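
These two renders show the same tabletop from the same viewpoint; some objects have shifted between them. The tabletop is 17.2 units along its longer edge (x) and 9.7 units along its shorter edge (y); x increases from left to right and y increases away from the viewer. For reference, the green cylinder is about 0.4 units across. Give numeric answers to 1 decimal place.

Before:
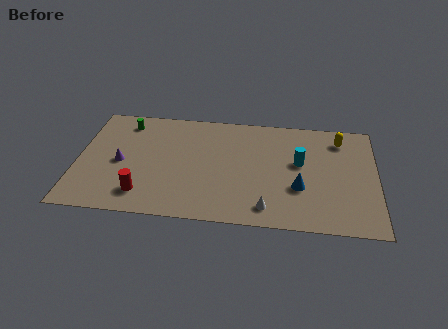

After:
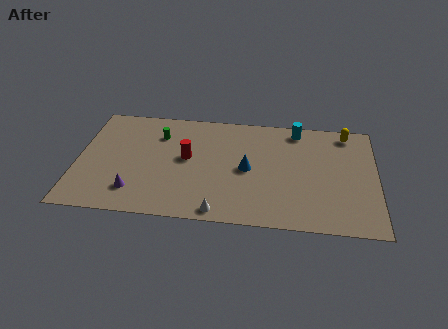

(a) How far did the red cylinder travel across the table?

4.2

The red cylinder moved from about (3.9, 1.9) to (6.3, 5.3), a distance of √(2.4² + 3.4²) ≈ 4.2.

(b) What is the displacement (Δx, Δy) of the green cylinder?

(2.0, -0.9)

The green cylinder started near (2.6, 8.1) and ended near (4.6, 7.2).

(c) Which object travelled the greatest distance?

the red cylinder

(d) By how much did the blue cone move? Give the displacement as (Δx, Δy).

(-3.0, 1.3)

The blue cone started near (12.8, 3.4) and ended near (9.8, 4.7).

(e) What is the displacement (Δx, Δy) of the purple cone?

(0.9, -2.4)

The purple cone started near (2.5, 4.5) and ended near (3.4, 2.1).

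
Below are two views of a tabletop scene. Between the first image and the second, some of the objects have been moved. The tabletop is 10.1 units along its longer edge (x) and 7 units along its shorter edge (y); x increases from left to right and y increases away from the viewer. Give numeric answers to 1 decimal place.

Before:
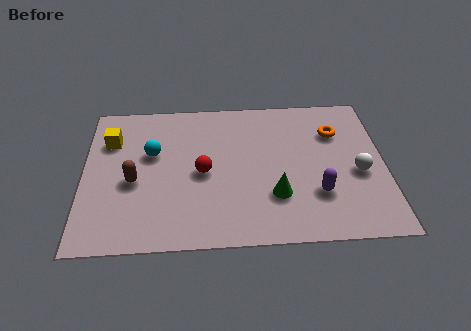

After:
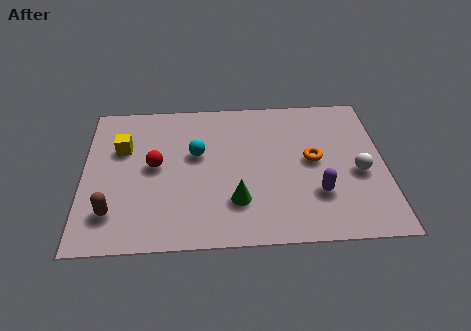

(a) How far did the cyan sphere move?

1.5

The cyan sphere moved from about (2.3, 4.3) to (3.8, 4.2), a distance of √(1.5² + 0.1²) ≈ 1.5.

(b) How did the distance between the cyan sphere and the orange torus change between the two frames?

-2.3

The distance was about 6.2 in the first image and 3.9 in the second, so they moved 2.3 units closer together.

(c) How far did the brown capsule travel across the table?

1.6

The brown capsule moved from about (1.7, 3.0) to (1.0, 1.6), a distance of √(0.7² + 1.4²) ≈ 1.6.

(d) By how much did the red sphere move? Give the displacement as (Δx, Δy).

(-1.6, 0.4)

The red sphere was at about (4.0, 3.3) and moved to about (2.4, 3.7).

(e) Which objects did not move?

the purple capsule and the white sphere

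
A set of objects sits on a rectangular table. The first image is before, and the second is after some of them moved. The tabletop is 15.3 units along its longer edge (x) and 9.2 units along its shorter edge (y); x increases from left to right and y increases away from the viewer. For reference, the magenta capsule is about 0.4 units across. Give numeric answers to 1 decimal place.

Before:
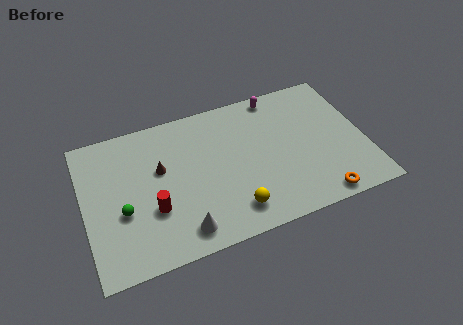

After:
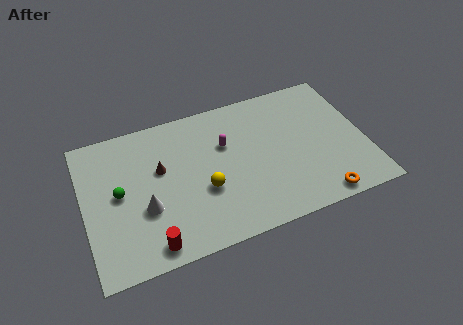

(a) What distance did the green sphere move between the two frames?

1.2

The green sphere was near (2.0, 3.6) before and (1.9, 4.8) after, so it travelled √(0.1² + 1.2²) ≈ 1.2 units.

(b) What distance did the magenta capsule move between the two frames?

3.9

The magenta capsule was near (10.9, 8.3) before and (7.8, 6.0) after, so it travelled √(3.1² + 2.3²) ≈ 3.9 units.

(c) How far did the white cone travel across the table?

2.7

From (5.0, 1.4) to (3.2, 3.4), the white cone covered √(1.8² + 2.0²) ≈ 2.7 units.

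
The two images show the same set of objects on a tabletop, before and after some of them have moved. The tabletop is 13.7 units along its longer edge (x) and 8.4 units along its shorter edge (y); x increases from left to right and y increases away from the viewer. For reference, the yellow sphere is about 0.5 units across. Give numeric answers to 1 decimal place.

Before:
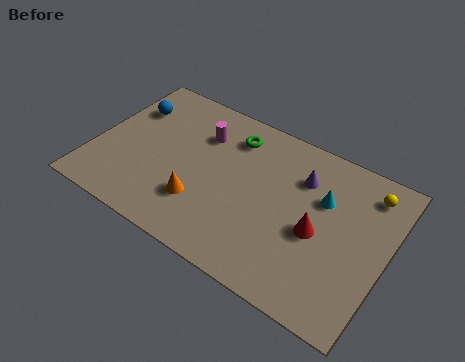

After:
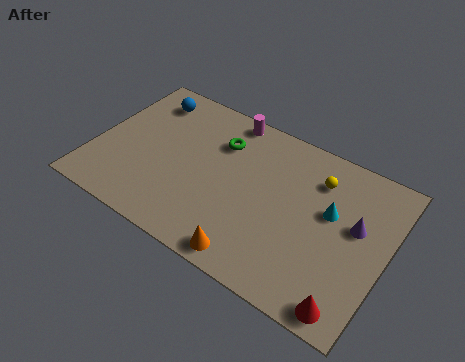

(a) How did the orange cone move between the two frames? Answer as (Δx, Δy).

(2.7, -1.5)

From the two frames, the orange cone sits at roughly (5.3, 2.4) before and (8.0, 0.9) after.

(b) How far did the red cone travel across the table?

3.4

The red cone was near (10.6, 3.7) before and (12.5, 0.9) after, so it travelled √(1.9² + 2.8²) ≈ 3.4 units.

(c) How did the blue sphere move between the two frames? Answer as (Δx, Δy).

(0.7, 0.9)

The blue sphere was at about (1.2, 6.0) and moved to about (1.9, 6.9).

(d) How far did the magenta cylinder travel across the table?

1.8

The magenta cylinder moved from about (4.7, 6.1) to (5.7, 7.6), a distance of √(1.0² + 1.5²) ≈ 1.8.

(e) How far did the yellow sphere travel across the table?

2.4

The yellow sphere moved from about (12.5, 6.9) to (10.2, 6.4), a distance of √(2.3² + 0.5²) ≈ 2.4.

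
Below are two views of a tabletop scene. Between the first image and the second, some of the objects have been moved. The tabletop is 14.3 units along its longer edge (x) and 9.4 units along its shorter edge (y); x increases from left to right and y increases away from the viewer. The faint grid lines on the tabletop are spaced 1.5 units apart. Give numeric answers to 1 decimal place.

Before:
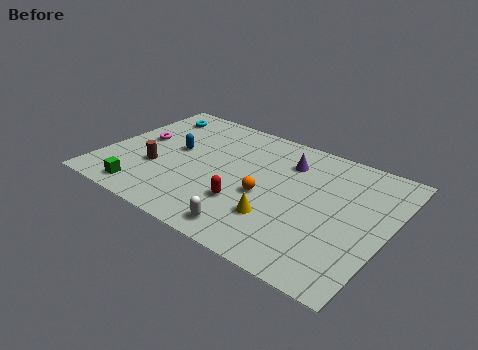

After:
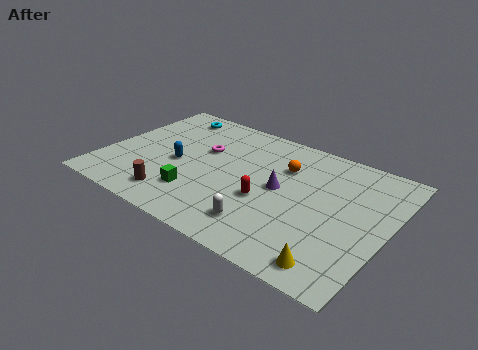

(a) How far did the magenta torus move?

3.3

The magenta torus moved from about (1.5, 5.2) to (4.7, 5.9), a distance of √(3.2² + 0.7²) ≈ 3.3.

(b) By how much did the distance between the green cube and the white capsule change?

-2.0

Before: roughly 5.5 units apart; after: 3.5. That's 2.0 units closer together.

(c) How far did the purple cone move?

2.2

From (8.9, 7.1) to (8.9, 4.9), the purple cone covered √(0.0² + 2.2²) ≈ 2.2 units.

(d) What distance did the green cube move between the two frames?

2.8

The green cube moved from about (2.6, 1.2) to (5.1, 2.4), a distance of √(2.5² + 1.2²) ≈ 2.8.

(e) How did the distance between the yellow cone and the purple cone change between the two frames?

+0.6

They were about 4.4 units apart before and 5.0 after — 0.6 units further apart.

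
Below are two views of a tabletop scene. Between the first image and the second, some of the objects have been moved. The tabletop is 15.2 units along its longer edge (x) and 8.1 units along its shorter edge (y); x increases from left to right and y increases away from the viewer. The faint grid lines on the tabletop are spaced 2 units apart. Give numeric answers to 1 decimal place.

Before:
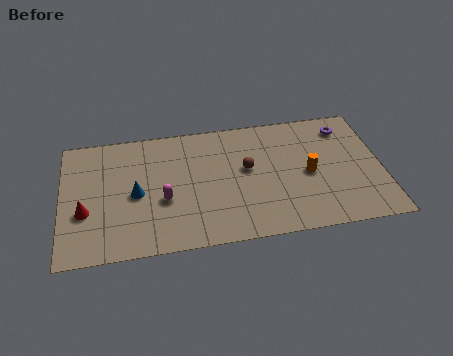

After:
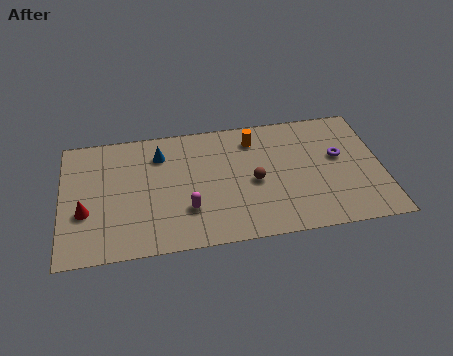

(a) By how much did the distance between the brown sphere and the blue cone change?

-0.3

Before: roughly 5.4 units apart; after: 5.1. That's 0.3 units closer together.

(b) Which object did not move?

the red cone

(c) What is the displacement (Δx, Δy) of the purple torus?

(-0.4, -1.9)

The purple torus started near (13.6, 6.6) and ended near (13.2, 4.7).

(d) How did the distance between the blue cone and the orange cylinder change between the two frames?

-3.7

Before: roughly 8.2 units apart; after: 4.5. That's 3.7 units closer together.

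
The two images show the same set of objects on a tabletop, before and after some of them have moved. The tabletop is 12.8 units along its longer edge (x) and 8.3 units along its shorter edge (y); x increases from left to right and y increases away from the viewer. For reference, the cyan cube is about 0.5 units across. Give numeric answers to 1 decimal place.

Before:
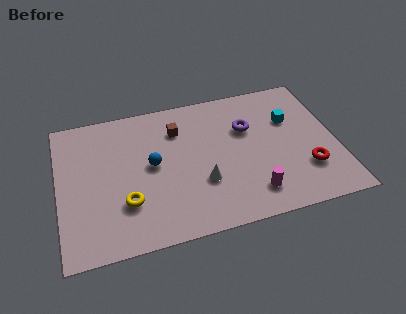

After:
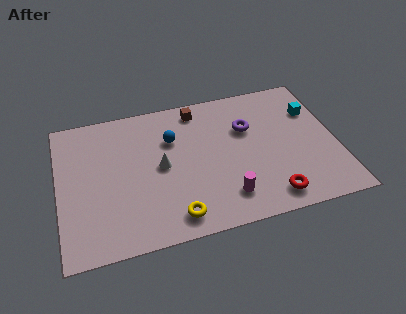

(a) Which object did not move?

the purple torus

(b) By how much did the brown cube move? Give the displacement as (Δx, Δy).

(1.0, 1.0)

From the two frames, the brown cube sits at roughly (5.6, 6.2) before and (6.6, 7.2) after.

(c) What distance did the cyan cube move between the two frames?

1.1

The cyan cube was near (10.8, 5.5) before and (11.9, 5.8) after, so it travelled √(1.1² + 0.3²) ≈ 1.1 units.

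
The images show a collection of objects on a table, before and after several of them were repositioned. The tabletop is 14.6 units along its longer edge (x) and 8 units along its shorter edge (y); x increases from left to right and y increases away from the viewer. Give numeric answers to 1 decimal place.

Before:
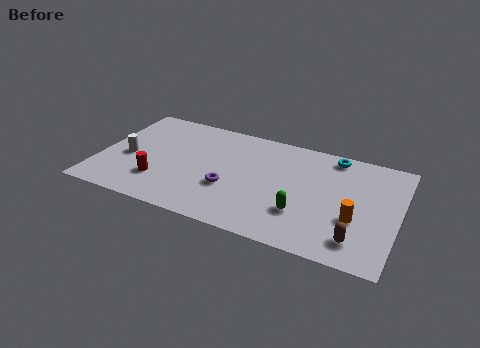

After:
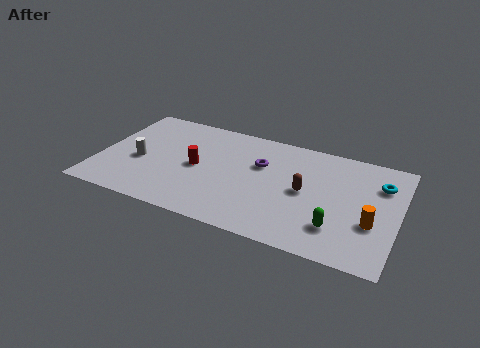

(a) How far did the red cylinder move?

2.4

The red cylinder moved from about (3.1, 2.2) to (4.8, 3.9), a distance of √(1.7² + 1.7²) ≈ 2.4.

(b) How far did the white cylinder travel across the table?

0.6

The white cylinder moved from about (1.4, 3.5) to (2.0, 3.4), a distance of √(0.6² + 0.1²) ≈ 0.6.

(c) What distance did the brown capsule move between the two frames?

3.7

The brown capsule moved from about (12.8, 1.5) to (10.1, 4.0), a distance of √(2.7² + 2.5²) ≈ 3.7.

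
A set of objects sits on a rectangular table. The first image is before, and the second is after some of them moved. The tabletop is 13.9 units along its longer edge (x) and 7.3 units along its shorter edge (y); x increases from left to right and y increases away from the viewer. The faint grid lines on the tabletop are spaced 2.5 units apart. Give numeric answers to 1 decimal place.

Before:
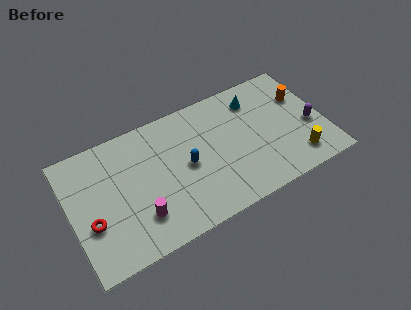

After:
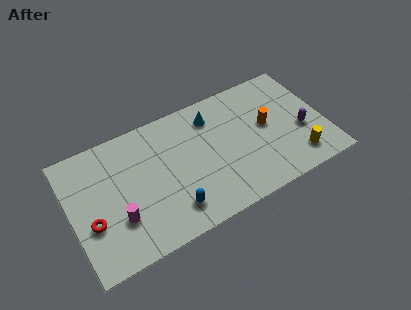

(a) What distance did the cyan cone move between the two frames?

2.4

The cyan cone was near (10.4, 5.8) before and (8.0, 5.8) after, so it travelled √(2.4² + 0.0²) ≈ 2.4 units.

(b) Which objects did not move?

the red torus and the yellow cylinder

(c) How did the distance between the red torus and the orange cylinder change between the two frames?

-2.2

They were about 12.1 units apart before and 9.9 after — 2.2 units closer together.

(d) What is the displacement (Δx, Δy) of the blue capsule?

(-1.1, -2.1)

The blue capsule started near (6.3, 3.6) and ended near (5.2, 1.5).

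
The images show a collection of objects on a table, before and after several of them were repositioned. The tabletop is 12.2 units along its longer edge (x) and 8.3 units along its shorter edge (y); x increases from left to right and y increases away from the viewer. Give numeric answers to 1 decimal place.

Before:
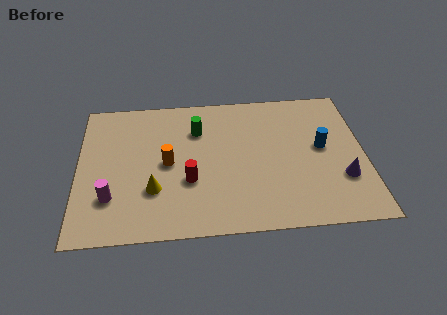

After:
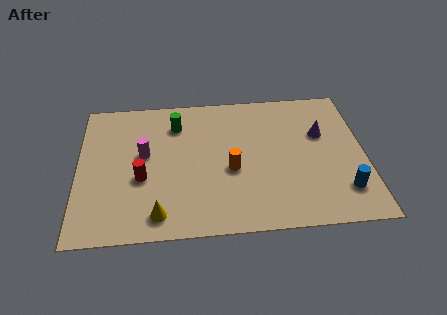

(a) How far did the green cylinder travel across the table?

1.0

From (5.1, 6.0) to (4.2, 6.4), the green cylinder covered √(0.9² + 0.4²) ≈ 1.0 units.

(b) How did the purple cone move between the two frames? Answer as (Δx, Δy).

(-0.8, 2.7)

The purple cone was at about (11.2, 2.6) and moved to about (10.4, 5.3).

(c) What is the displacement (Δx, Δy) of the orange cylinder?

(2.7, -0.6)

The orange cylinder started near (3.8, 4.1) and ended near (6.5, 3.5).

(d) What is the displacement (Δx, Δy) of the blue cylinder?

(0.8, -2.6)

From the two frames, the blue cylinder sits at roughly (10.4, 4.5) before and (11.2, 1.9) after.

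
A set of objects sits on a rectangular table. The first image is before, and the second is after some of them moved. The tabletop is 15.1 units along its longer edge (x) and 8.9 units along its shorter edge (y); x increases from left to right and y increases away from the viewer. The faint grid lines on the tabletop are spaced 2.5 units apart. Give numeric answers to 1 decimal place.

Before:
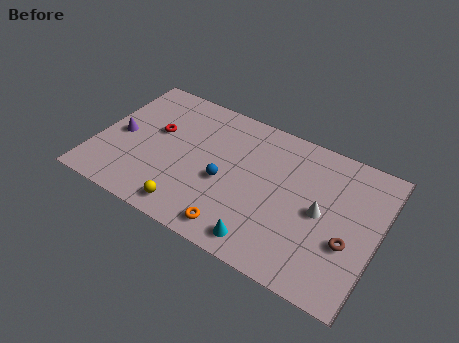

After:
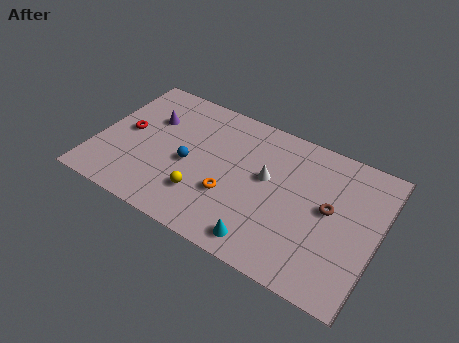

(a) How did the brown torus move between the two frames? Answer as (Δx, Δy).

(-1.2, 1.5)

The brown torus started near (13.7, 3.3) and ended near (12.5, 4.8).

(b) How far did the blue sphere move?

2.0

The blue sphere was near (7.0, 3.8) before and (5.0, 4.0) after, so it travelled √(2.0² + 0.2²) ≈ 2.0 units.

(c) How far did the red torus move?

1.7

The red torus was near (3.0, 5.3) before and (1.5, 4.6) after, so it travelled √(1.5² + 0.7²) ≈ 1.7 units.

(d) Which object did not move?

the cyan cone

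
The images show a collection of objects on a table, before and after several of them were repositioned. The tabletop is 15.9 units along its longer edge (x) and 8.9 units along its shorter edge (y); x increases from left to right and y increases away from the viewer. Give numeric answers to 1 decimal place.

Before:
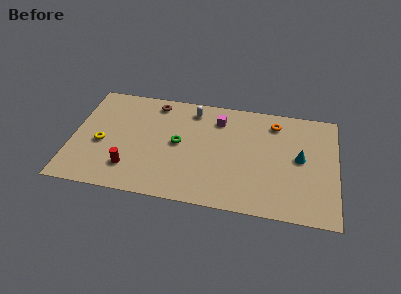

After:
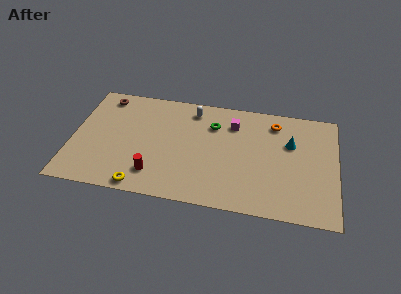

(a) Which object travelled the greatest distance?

the yellow torus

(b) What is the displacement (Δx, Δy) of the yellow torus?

(2.6, -3.0)

The yellow torus was at about (1.8, 3.8) and moved to about (4.4, 0.8).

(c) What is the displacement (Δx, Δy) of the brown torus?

(-3.1, 0.0)

From the two frames, the brown torus sits at roughly (4.8, 7.7) before and (1.7, 7.7) after.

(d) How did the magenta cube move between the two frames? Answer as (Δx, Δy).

(0.9, -0.2)

From the two frames, the magenta cube sits at roughly (8.7, 7.0) before and (9.6, 6.8) after.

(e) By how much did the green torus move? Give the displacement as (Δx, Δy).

(2.0, 1.9)

The green torus started near (6.4, 4.6) and ended near (8.4, 6.5).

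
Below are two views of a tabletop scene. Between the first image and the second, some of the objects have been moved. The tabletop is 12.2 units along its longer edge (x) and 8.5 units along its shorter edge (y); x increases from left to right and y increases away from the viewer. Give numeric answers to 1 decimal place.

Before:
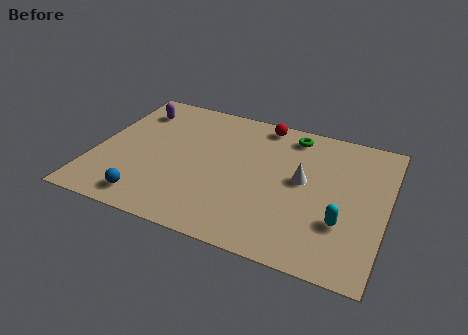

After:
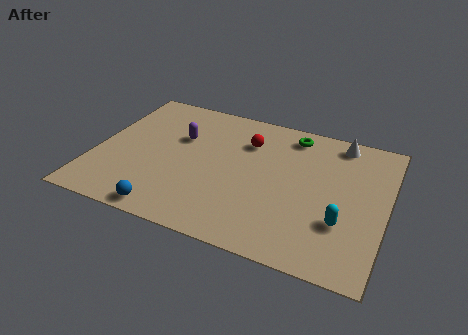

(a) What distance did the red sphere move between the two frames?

1.5

The red sphere was near (6.7, 7.6) before and (6.2, 6.2) after, so it travelled √(0.5² + 1.4²) ≈ 1.5 units.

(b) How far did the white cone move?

3.2

The white cone was near (8.7, 4.6) before and (10.0, 7.5) after, so it travelled √(1.3² + 2.9²) ≈ 3.2 units.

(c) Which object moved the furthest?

the white cone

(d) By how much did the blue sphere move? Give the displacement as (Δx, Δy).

(0.9, -0.4)

From the two frames, the blue sphere sits at roughly (2.6, 1.2) before and (3.5, 0.8) after.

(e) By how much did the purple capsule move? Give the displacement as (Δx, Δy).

(2.1, -1.2)

From the two frames, the purple capsule sits at roughly (1.3, 6.7) before and (3.4, 5.5) after.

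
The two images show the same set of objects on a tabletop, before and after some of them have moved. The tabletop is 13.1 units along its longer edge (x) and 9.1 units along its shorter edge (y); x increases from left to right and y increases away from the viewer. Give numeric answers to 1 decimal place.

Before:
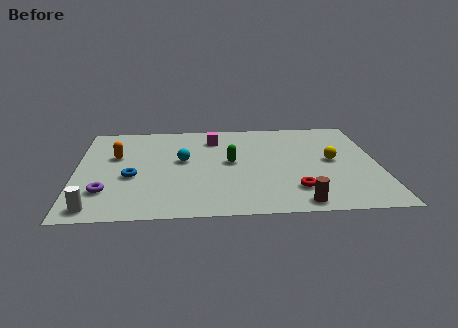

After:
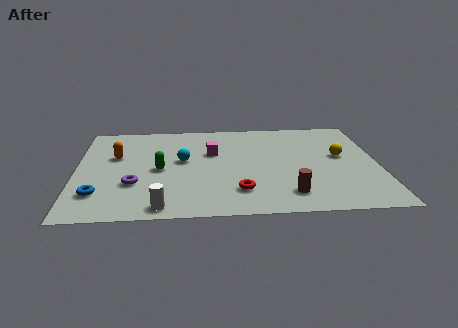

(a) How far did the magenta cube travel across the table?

1.4

From (6.0, 7.2) to (5.9, 5.8), the magenta cube covered √(0.1² + 1.4²) ≈ 1.4 units.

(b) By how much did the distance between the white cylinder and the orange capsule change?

+0.4

The distance was about 4.8 in the first image and 5.2 in the second, so they moved 0.4 units further apart.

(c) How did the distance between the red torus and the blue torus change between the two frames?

-1.2

The distance was about 7.2 in the first image and 6.0 in the second, so they moved 1.2 units closer together.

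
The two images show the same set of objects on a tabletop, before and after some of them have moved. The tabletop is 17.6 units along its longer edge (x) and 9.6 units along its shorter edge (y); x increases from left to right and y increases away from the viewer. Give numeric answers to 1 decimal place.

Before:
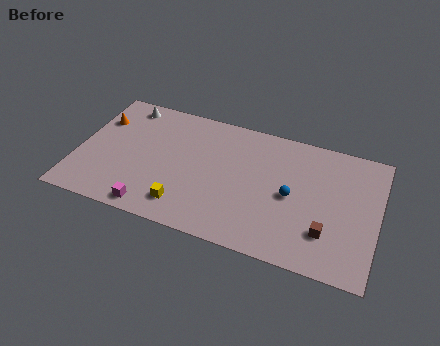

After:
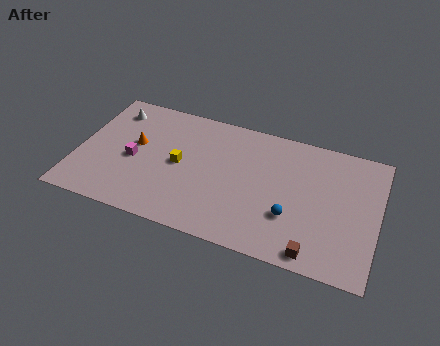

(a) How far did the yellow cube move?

3.1

The yellow cube moved from about (6.6, 1.8) to (6.0, 4.8), a distance of √(0.6² + 3.0²) ≈ 3.1.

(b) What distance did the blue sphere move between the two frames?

1.5

The blue sphere was near (12.6, 4.6) before and (12.7, 3.1) after, so it travelled √(0.1² + 1.5²) ≈ 1.5 units.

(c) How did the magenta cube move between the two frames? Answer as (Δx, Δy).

(-1.5, 3.3)

From the two frames, the magenta cube sits at roughly (4.8, 1.0) before and (3.3, 4.3) after.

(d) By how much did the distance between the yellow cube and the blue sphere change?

+0.3

They were about 6.6 units apart before and 6.9 after — 0.3 units further apart.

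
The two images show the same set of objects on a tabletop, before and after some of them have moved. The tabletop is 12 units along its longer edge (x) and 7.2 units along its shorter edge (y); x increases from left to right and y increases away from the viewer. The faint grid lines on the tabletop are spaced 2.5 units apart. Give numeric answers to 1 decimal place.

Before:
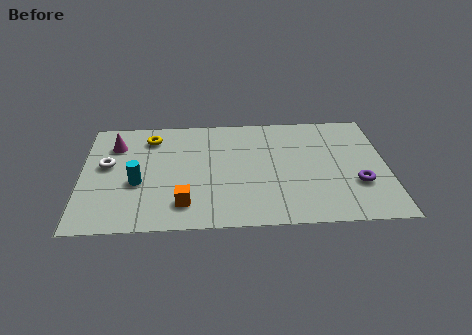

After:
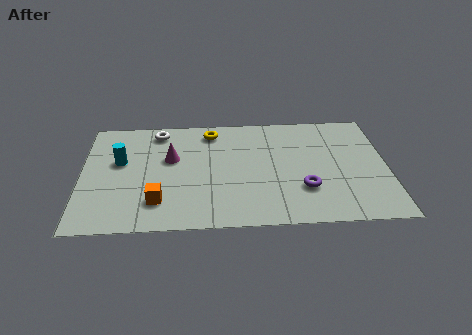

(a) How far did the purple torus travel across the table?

2.1

The purple torus was near (10.8, 2.4) before and (8.7, 2.2) after, so it travelled √(2.1² + 0.2²) ≈ 2.1 units.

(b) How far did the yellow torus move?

2.4

The yellow torus was near (2.7, 5.8) before and (5.1, 6.1) after, so it travelled √(2.4² + 0.3²) ≈ 2.4 units.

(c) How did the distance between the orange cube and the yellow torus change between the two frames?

+0.4

The distance was about 4.5 in the first image and 4.9 in the second, so they moved 0.4 units further apart.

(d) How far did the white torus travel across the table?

2.9

The white torus moved from about (1.0, 4.1) to (3.0, 6.2), a distance of √(2.0² + 2.1²) ≈ 2.9.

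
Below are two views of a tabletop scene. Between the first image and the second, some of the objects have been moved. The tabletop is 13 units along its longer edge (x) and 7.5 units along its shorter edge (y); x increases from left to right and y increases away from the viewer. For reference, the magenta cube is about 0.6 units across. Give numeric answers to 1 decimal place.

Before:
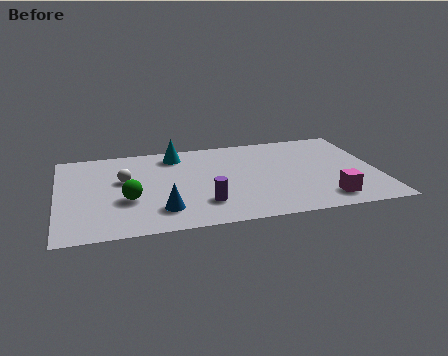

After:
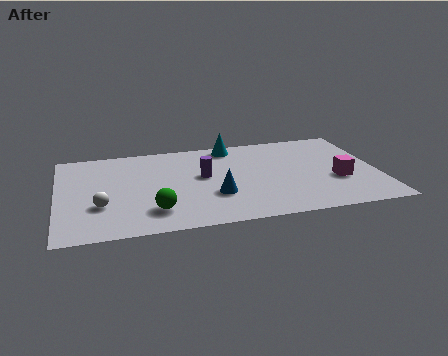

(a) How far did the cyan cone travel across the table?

2.3

The cyan cone was near (4.9, 6.3) before and (7.2, 6.6) after, so it travelled √(2.3² + 0.3²) ≈ 2.3 units.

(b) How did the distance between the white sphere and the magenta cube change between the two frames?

+1.0

Before: roughly 8.6 units apart; after: 9.6. That's 1.0 units further apart.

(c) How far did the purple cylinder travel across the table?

2.3

From (5.8, 1.9) to (5.9, 4.2), the purple cylinder covered √(0.1² + 2.3²) ≈ 2.3 units.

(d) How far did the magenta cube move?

1.6

The magenta cube moved from about (10.7, 1.3) to (11.3, 2.8), a distance of √(0.6² + 1.5²) ≈ 1.6.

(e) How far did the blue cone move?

2.3

The blue cone was near (4.1, 1.7) before and (6.3, 2.5) after, so it travelled √(2.2² + 0.8²) ≈ 2.3 units.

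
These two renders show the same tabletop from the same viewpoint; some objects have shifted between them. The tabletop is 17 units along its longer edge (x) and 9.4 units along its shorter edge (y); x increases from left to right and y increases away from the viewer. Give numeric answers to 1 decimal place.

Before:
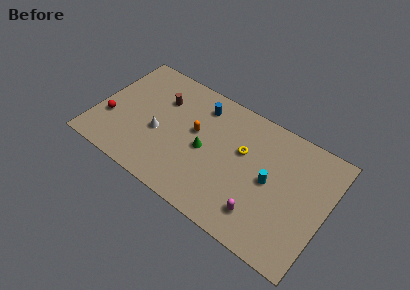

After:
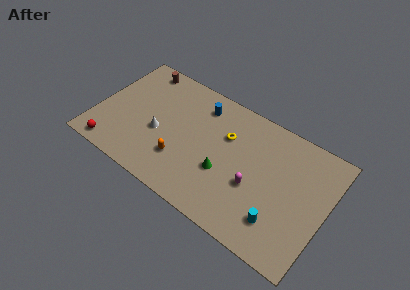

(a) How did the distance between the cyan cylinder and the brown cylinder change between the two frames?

+4.4

The distance was about 8.7 in the first image and 13.1 in the second, so they moved 4.4 units further apart.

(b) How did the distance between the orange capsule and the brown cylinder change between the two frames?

+4.0

They were about 3.0 units apart before and 7.0 after — 4.0 units further apart.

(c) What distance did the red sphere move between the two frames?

2.3

The red sphere moved from about (1.1, 3.2) to (1.7, 1.0), a distance of √(0.6² + 2.2²) ≈ 2.3.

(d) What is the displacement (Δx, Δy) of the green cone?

(1.6, -0.9)

The green cone started near (8.1, 4.4) and ended near (9.7, 3.5).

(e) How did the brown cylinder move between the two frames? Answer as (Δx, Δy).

(-2.0, 1.7)

The brown cylinder was at about (4.4, 6.6) and moved to about (2.4, 8.3).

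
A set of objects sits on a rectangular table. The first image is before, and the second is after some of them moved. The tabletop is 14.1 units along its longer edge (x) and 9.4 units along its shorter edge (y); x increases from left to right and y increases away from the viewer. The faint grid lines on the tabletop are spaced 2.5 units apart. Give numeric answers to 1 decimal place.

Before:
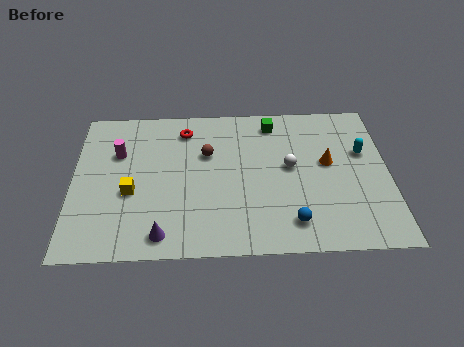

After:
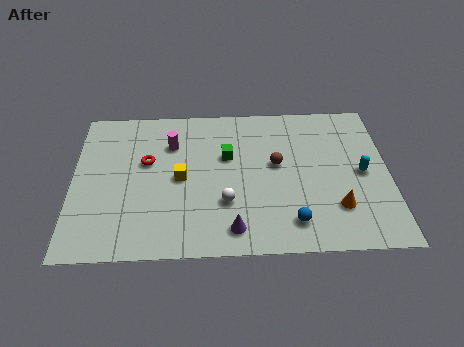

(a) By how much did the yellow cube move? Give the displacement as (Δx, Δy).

(2.2, 0.8)

The yellow cube started near (2.6, 3.8) and ended near (4.8, 4.6).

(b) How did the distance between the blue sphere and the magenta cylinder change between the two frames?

-1.6

They were about 9.0 units apart before and 7.4 after — 1.6 units closer together.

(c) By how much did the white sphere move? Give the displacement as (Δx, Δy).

(-2.9, -2.1)

The white sphere was at about (9.7, 5.1) and moved to about (6.8, 3.0).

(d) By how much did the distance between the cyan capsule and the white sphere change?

+2.9

They were about 3.4 units apart before and 6.3 after — 2.9 units further apart.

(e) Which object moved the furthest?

the white sphere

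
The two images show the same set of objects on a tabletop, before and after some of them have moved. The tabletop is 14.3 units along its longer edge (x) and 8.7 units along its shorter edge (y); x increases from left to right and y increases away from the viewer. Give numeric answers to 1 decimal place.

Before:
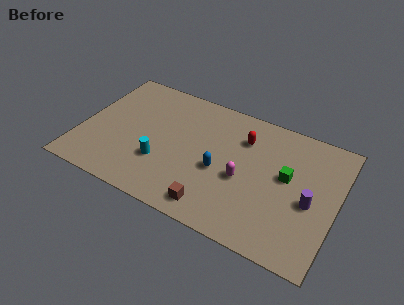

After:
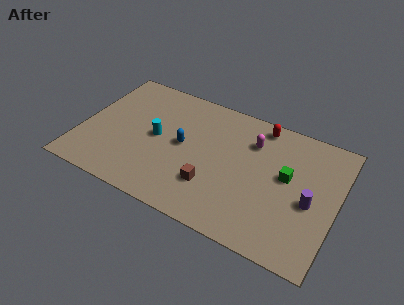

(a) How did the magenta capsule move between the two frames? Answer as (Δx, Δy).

(0.2, 2.7)

From the two frames, the magenta capsule sits at roughly (9.2, 3.7) before and (9.4, 6.4) after.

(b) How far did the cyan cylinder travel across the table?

1.7

The cyan cylinder moved from about (4.7, 2.8) to (4.2, 4.4), a distance of √(0.5² + 1.6²) ≈ 1.7.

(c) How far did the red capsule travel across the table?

1.5

From (8.9, 6.4) to (9.7, 7.7), the red capsule covered √(0.8² + 1.3²) ≈ 1.5 units.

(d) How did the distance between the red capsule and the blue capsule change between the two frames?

+2.2

They were about 2.9 units apart before and 5.1 after — 2.2 units further apart.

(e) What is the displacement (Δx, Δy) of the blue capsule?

(-2.2, 0.8)

From the two frames, the blue capsule sits at roughly (7.9, 3.7) before and (5.7, 4.5) after.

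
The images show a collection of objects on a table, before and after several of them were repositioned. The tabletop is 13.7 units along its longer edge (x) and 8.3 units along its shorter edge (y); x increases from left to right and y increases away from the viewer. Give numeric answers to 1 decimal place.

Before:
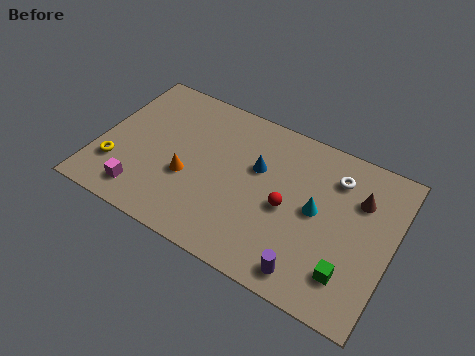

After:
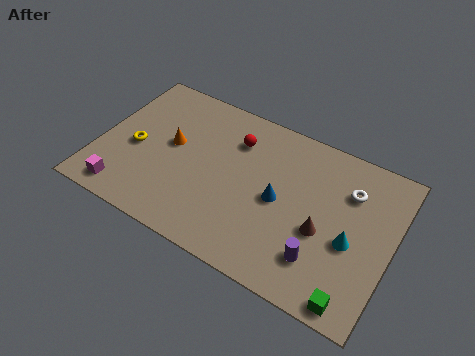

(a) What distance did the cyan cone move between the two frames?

1.9

The cyan cone was near (10.2, 4.3) before and (11.9, 3.5) after, so it travelled √(1.7² + 0.8²) ≈ 1.9 units.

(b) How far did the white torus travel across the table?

0.8

From (10.8, 6.4) to (11.5, 6.0), the white torus covered √(0.7² + 0.4²) ≈ 0.8 units.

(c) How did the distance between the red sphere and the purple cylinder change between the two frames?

+3.2

Before: roughly 3.0 units apart; after: 6.2. That's 3.2 units further apart.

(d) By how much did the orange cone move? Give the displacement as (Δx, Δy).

(-1.0, 1.4)

From the two frames, the orange cone sits at roughly (4.3, 3.2) before and (3.3, 4.6) after.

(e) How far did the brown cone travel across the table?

2.8

The brown cone was near (12.0, 5.8) before and (10.6, 3.4) after, so it travelled √(1.4² + 2.4²) ≈ 2.8 units.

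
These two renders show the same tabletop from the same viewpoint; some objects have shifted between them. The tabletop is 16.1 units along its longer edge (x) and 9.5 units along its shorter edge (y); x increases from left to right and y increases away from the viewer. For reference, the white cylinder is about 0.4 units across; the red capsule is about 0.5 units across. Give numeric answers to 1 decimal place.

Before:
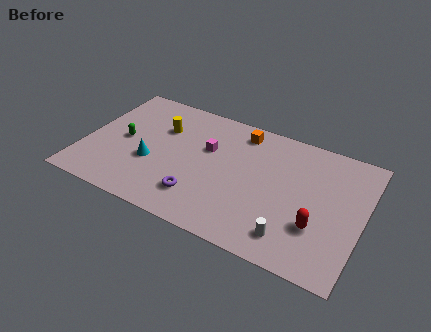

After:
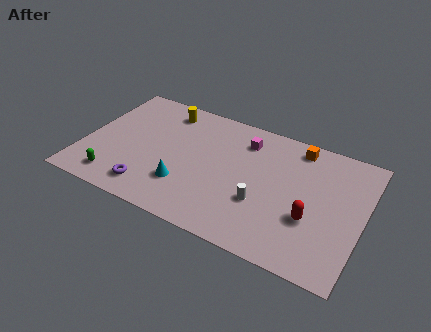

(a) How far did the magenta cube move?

2.5

The magenta cube was near (7.0, 6.0) before and (9.0, 7.5) after, so it travelled √(2.0² + 1.5²) ≈ 2.5 units.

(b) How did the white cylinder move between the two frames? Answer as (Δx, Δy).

(-1.9, 1.6)

The white cylinder was at about (12.4, 1.7) and moved to about (10.5, 3.3).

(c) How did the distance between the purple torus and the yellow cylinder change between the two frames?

+1.3

The distance was about 5.1 in the first image and 6.4 in the second, so they moved 1.3 units further apart.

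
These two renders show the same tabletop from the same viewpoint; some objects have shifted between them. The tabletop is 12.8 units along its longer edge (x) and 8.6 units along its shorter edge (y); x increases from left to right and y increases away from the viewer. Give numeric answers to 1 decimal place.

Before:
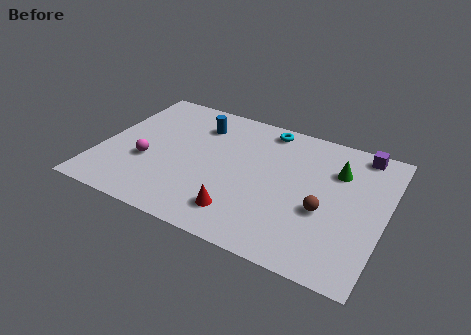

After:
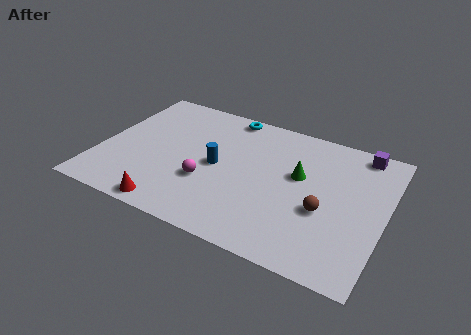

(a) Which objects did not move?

the brown sphere and the purple cube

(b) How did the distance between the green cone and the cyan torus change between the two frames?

+0.8

They were about 3.7 units apart before and 4.5 after — 0.8 units further apart.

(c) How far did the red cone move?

3.1

The red cone was near (6.7, 1.7) before and (3.7, 0.8) after, so it travelled √(3.0² + 0.9²) ≈ 3.1 units.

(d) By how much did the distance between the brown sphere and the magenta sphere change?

-2.8

Before: roughly 8.0 units apart; after: 5.2. That's 2.8 units closer together.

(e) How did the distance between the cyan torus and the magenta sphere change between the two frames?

-1.8

Before: roughly 6.6 units apart; after: 4.8. That's 1.8 units closer together.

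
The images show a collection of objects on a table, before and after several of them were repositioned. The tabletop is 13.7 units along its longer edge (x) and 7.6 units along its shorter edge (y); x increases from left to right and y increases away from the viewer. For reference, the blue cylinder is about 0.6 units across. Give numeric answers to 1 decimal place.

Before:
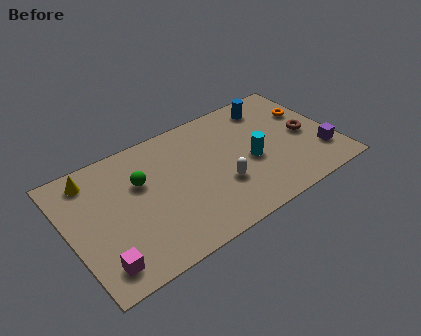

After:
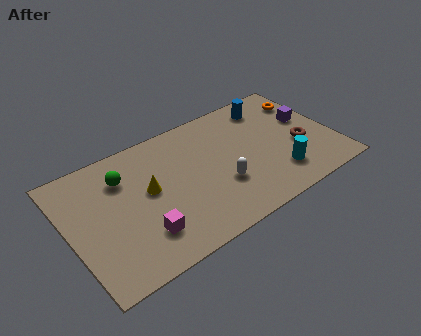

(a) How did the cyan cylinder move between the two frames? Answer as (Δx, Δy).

(1.2, -1.5)

From the two frames, the cyan cylinder sits at roughly (9.3, 3.3) before and (10.5, 1.8) after.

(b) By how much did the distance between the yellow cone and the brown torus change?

-3.3

Before: roughly 11.2 units apart; after: 7.9. That's 3.3 units closer together.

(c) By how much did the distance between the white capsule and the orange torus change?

+0.5

Before: roughly 5.6 units apart; after: 6.1. That's 0.5 units further apart.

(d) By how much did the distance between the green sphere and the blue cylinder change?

+0.7

The distance was about 7.2 in the first image and 7.9 in the second, so they moved 0.7 units further apart.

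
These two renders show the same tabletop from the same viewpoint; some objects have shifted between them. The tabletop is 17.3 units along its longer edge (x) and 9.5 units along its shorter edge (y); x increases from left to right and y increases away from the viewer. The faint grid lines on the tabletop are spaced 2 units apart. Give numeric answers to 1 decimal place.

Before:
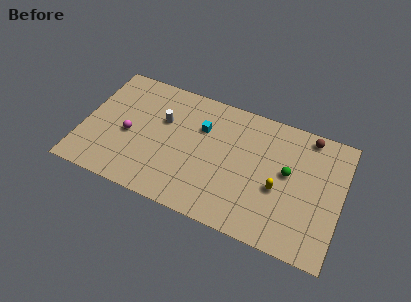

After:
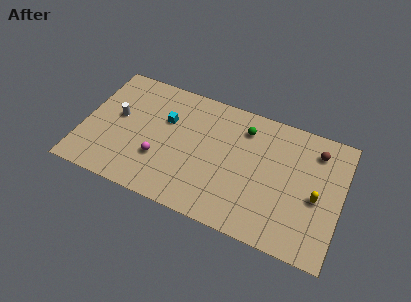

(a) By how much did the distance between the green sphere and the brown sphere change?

+1.4

The distance was about 3.4 in the first image and 4.8 in the second, so they moved 1.4 units further apart.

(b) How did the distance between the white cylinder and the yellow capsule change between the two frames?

+5.2

They were about 8.3 units apart before and 13.5 after — 5.2 units further apart.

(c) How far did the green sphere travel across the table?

3.8

The green sphere moved from about (13.7, 5.3) to (10.6, 7.5), a distance of √(3.1² + 2.2²) ≈ 3.8.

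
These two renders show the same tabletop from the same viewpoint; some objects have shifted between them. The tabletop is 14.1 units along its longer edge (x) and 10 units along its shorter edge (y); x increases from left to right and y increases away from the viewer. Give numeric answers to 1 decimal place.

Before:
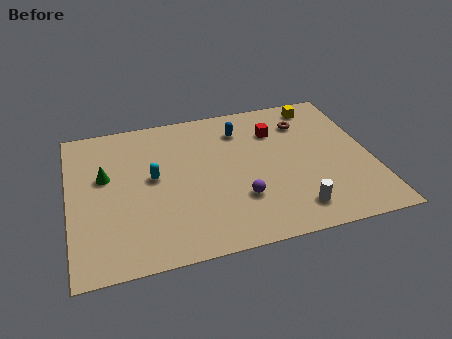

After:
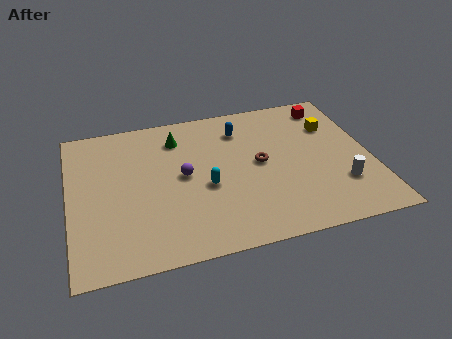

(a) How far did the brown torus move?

3.3

From (11.2, 7.6) to (8.9, 5.2), the brown torus covered √(2.3² + 2.4²) ≈ 3.3 units.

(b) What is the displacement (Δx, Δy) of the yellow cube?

(0.5, -1.7)

The yellow cube started near (12.0, 8.7) and ended near (12.5, 7.0).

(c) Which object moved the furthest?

the green cone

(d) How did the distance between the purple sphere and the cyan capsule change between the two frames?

-3.2

Before: roughly 4.6 units apart; after: 1.4. That's 3.2 units closer together.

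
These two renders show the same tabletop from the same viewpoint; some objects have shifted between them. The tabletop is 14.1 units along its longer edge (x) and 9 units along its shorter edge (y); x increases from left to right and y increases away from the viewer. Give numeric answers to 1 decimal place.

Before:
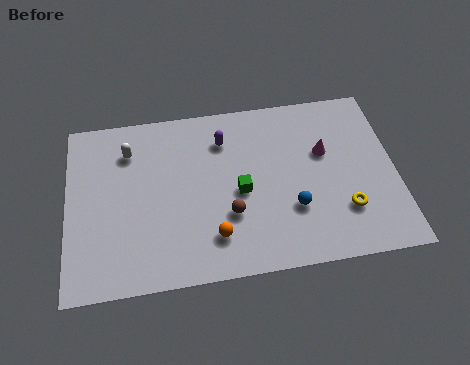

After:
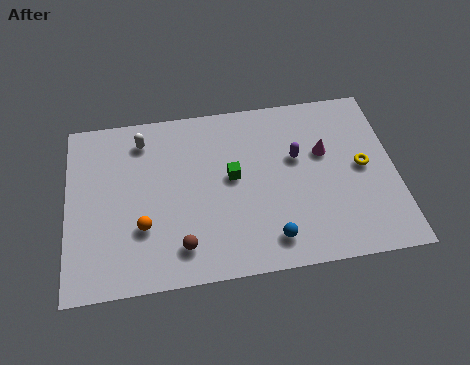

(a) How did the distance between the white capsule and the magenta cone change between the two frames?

-0.5

Before: roughly 8.5 units apart; after: 8.0. That's 0.5 units closer together.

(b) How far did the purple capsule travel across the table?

3.4

The purple capsule was near (6.8, 6.9) before and (9.9, 5.5) after, so it travelled √(3.1² + 1.4²) ≈ 3.4 units.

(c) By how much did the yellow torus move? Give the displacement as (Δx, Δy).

(0.9, 2.1)

From the two frames, the yellow torus sits at roughly (11.8, 2.5) before and (12.7, 4.6) after.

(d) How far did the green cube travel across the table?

0.9

The green cube moved from about (7.4, 4.1) to (7.1, 4.9), a distance of √(0.3² + 0.8²) ≈ 0.9.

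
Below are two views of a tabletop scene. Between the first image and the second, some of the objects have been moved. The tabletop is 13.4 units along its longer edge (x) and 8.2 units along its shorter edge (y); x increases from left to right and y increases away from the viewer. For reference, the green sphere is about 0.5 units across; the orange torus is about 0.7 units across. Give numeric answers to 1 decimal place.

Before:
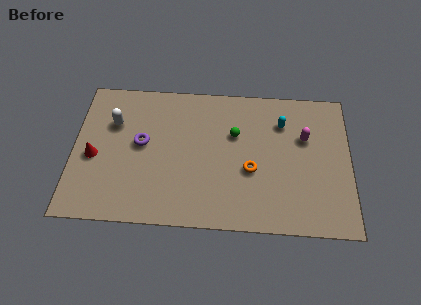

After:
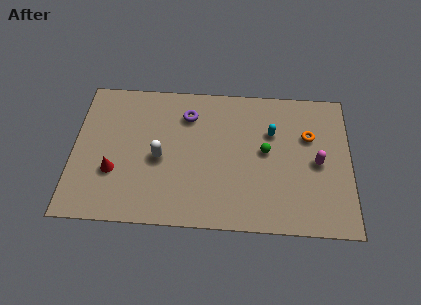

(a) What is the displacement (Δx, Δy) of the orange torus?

(2.8, 2.1)

From the two frames, the orange torus sits at roughly (8.6, 3.3) before and (11.4, 5.4) after.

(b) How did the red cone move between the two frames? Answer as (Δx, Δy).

(1.0, -0.8)

From the two frames, the red cone sits at roughly (1.0, 3.6) before and (2.0, 2.8) after.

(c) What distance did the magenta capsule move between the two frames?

1.5

The magenta capsule moved from about (11.2, 5.3) to (11.8, 3.9), a distance of √(0.6² + 1.4²) ≈ 1.5.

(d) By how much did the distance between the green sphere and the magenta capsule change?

-0.9

They were about 3.4 units apart before and 2.5 after — 0.9 units closer together.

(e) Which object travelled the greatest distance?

the orange torus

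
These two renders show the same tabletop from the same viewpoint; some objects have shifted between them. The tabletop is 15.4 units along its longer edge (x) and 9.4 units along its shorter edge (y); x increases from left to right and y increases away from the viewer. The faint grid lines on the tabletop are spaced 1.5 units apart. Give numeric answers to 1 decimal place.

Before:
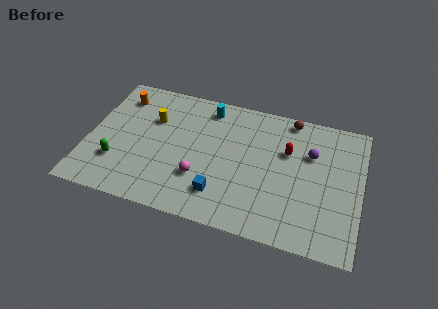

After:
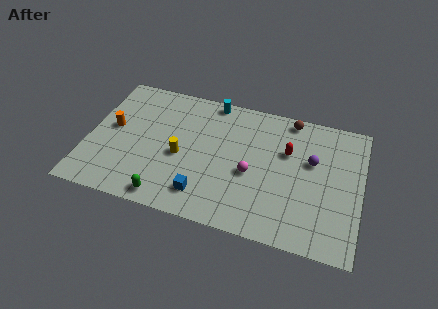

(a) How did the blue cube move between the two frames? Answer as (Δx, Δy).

(-0.9, -0.3)

From the two frames, the blue cube sits at roughly (7.7, 2.1) before and (6.8, 1.8) after.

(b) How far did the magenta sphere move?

3.0

From (6.5, 2.9) to (9.3, 4.0), the magenta sphere covered √(2.8² + 1.1²) ≈ 3.0 units.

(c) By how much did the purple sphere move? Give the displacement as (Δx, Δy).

(0.1, -0.5)

From the two frames, the purple sphere sits at roughly (12.5, 6.3) before and (12.6, 5.8) after.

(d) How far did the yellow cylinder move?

2.8

The yellow cylinder was near (3.5, 6.3) before and (5.3, 4.1) after, so it travelled √(1.8² + 2.2²) ≈ 2.8 units.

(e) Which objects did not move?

the red capsule and the brown sphere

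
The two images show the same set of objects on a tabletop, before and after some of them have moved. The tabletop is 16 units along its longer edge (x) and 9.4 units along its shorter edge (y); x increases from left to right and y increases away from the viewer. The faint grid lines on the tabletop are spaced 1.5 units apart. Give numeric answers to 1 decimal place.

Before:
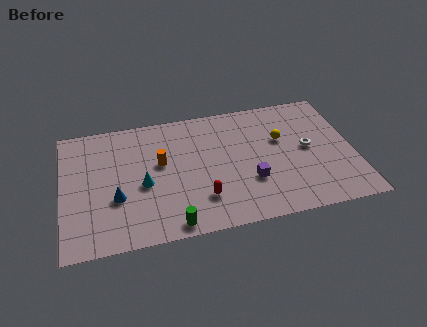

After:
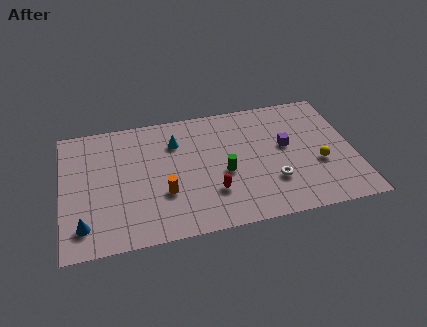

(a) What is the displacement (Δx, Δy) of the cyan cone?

(1.9, 2.8)

The cyan cone was at about (4.4, 4.1) and moved to about (6.3, 6.9).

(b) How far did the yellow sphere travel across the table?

3.0

From (12.1, 5.9) to (14.0, 3.6), the yellow sphere covered √(1.9² + 2.3²) ≈ 3.0 units.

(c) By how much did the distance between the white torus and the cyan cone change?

-2.6

Before: roughly 9.1 units apart; after: 6.5. That's 2.6 units closer together.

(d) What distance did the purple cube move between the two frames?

3.0

From (10.2, 3.1) to (12.3, 5.3), the purple cube covered √(2.1² + 2.2²) ≈ 3.0 units.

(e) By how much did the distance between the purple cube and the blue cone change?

+4.4

The distance was about 7.3 in the first image and 11.7 in the second, so they moved 4.4 units further apart.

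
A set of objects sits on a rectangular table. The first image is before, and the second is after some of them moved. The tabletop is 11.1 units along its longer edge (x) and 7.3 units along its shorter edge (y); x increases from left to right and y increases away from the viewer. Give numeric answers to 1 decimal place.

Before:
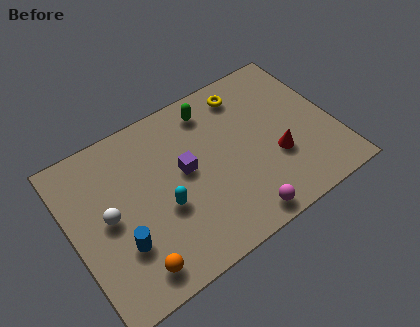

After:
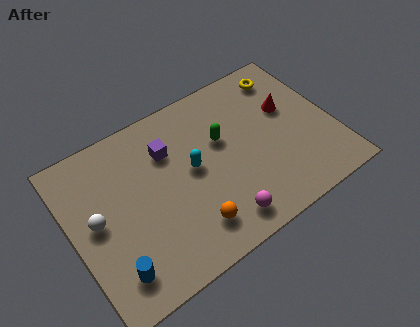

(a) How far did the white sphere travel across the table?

0.5

The white sphere moved from about (1.5, 3.7) to (1.0, 3.8), a distance of √(0.5² + 0.1²) ≈ 0.5.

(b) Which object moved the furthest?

the orange sphere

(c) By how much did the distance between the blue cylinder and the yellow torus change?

+2.4

Before: roughly 7.1 units apart; after: 9.5. That's 2.4 units further apart.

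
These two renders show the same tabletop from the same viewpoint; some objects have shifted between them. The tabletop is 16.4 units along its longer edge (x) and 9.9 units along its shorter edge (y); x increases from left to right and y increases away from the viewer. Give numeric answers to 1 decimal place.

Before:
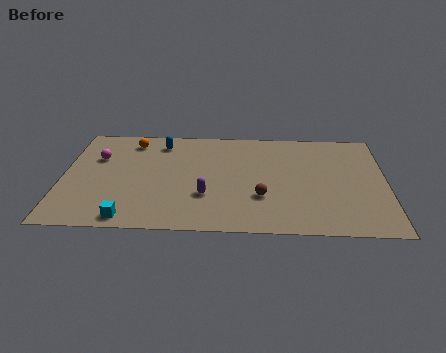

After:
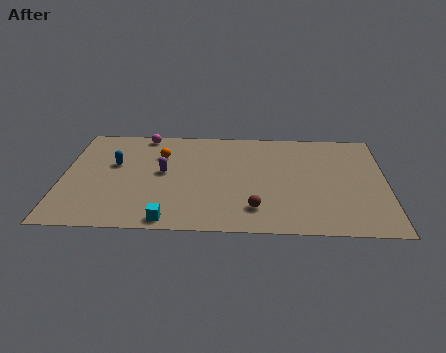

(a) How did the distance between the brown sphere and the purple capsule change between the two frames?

+2.9

The distance was about 2.8 in the first image and 5.7 in the second, so they moved 2.9 units further apart.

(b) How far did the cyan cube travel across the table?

2.0

The cyan cube was near (3.5, 1.0) before and (5.5, 0.9) after, so it travelled √(2.0² + 0.1²) ≈ 2.0 units.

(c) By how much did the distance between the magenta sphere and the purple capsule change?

-2.7

They were about 6.6 units apart before and 3.9 after — 2.7 units closer together.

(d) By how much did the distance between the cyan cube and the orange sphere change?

-1.2

The distance was about 7.3 in the first image and 6.1 in the second, so they moved 1.2 units closer together.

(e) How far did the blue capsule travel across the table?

3.2

From (4.9, 8.2) to (2.6, 6.0), the blue capsule covered √(2.3² + 2.2²) ≈ 3.2 units.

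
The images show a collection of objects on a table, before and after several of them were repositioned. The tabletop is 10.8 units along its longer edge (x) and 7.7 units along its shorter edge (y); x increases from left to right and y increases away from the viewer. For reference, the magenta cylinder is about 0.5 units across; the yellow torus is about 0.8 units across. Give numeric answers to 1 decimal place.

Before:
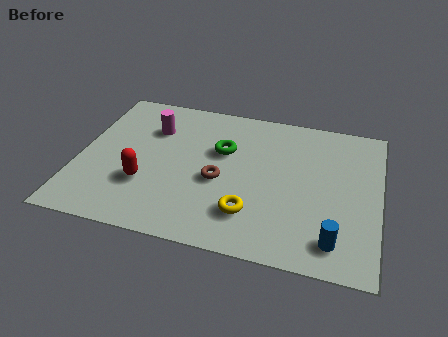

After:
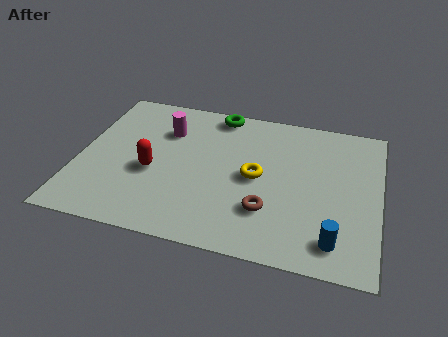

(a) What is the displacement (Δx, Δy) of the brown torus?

(1.8, -1.1)

The brown torus started near (5.1, 3.3) and ended near (6.9, 2.2).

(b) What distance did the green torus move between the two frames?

2.0

From (5.1, 4.9) to (4.8, 6.9), the green torus covered √(0.3² + 2.0²) ≈ 2.0 units.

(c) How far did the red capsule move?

0.7

The red capsule was near (2.5, 2.5) before and (2.7, 3.2) after, so it travelled √(0.2² + 0.7²) ≈ 0.7 units.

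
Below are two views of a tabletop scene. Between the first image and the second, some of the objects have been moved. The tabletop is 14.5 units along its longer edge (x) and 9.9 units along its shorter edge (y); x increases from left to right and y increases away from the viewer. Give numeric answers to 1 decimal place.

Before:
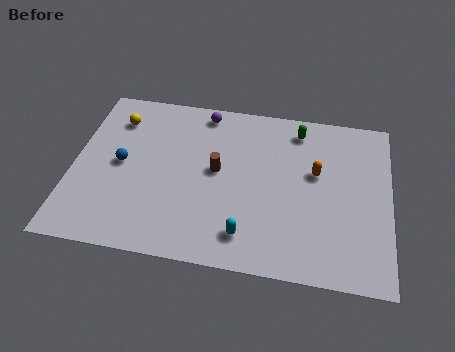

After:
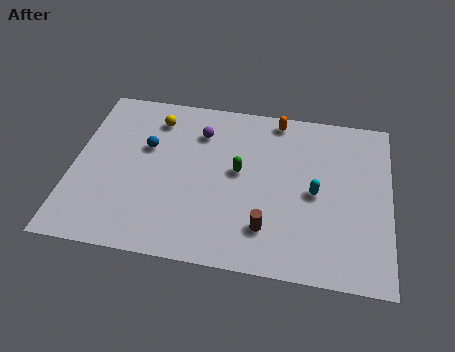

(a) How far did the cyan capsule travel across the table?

4.2

The cyan capsule moved from about (8.1, 1.8) to (11.1, 4.7), a distance of √(3.0² + 2.9²) ≈ 4.2.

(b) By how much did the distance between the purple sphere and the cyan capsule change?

-1.3

The distance was about 7.4 in the first image and 6.1 in the second, so they moved 1.3 units closer together.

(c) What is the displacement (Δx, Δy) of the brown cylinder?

(2.4, -3.0)

The brown cylinder started near (6.6, 5.3) and ended near (9.0, 2.3).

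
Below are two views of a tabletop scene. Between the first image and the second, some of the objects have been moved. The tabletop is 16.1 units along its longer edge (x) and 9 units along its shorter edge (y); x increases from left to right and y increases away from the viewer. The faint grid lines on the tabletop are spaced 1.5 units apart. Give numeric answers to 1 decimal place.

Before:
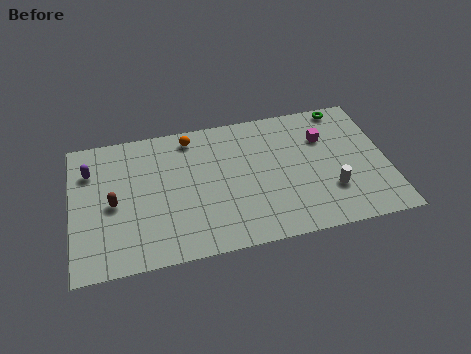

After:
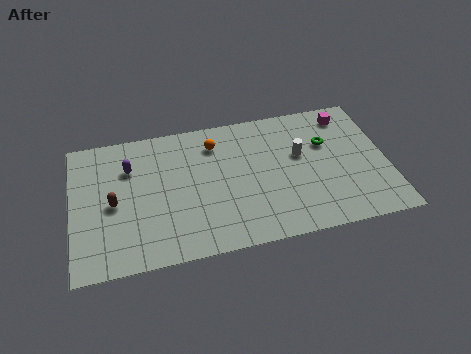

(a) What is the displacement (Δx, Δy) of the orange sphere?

(1.2, -0.7)

The orange sphere was at about (6.2, 7.8) and moved to about (7.4, 7.1).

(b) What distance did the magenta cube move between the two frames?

1.8

The magenta cube moved from about (13.0, 6.3) to (14.3, 7.6), a distance of √(1.3² + 1.3²) ≈ 1.8.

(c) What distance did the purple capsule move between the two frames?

2.0

The purple capsule moved from about (1.0, 6.6) to (3.0, 6.4), a distance of √(2.0² + 0.2²) ≈ 2.0.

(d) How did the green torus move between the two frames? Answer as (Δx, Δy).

(-1.1, -2.3)

From the two frames, the green torus sits at roughly (14.2, 8.2) before and (13.1, 5.9) after.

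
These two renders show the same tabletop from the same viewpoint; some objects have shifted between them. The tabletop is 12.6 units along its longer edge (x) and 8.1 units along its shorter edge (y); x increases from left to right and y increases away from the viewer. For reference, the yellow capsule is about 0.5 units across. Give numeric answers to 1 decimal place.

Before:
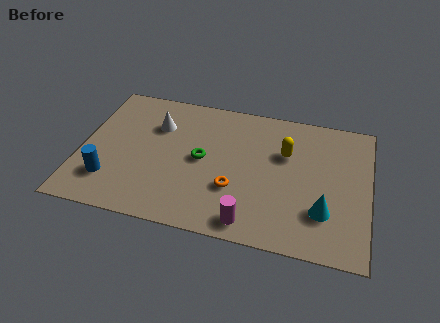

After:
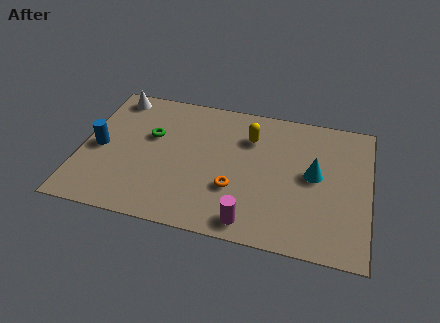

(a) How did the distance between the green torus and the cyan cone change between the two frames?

+1.5

Before: roughly 5.7 units apart; after: 7.2. That's 1.5 units further apart.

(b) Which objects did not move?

the magenta cylinder and the orange torus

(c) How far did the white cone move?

2.4

From (3.2, 5.7) to (1.2, 7.1), the white cone covered √(2.0² + 1.4²) ≈ 2.4 units.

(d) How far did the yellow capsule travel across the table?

1.7

From (8.9, 5.3) to (7.3, 5.9), the yellow capsule covered √(1.6² + 0.6²) ≈ 1.7 units.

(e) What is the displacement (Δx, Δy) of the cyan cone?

(-0.5, 2.0)

From the two frames, the cyan cone sits at roughly (10.7, 2.3) before and (10.2, 4.3) after.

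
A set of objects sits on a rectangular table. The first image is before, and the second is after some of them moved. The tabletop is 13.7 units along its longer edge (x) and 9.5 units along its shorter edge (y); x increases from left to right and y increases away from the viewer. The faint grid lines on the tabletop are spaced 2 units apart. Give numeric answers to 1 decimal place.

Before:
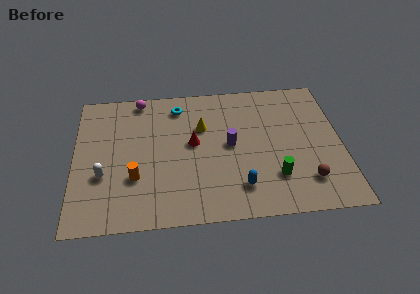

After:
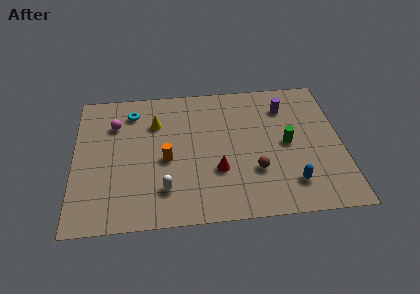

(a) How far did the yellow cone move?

2.5

From (6.6, 6.3) to (4.2, 6.8), the yellow cone covered √(2.4² + 0.5²) ≈ 2.5 units.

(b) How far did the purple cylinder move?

3.8

The purple cylinder moved from about (8.0, 4.9) to (10.9, 7.3), a distance of √(2.9² + 2.4²) ≈ 3.8.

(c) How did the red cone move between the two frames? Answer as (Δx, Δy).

(1.2, -2.0)

The red cone was at about (6.1, 5.2) and moved to about (7.3, 3.2).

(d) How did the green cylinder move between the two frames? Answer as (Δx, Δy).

(0.7, 2.2)

The green cylinder was at about (10.2, 2.5) and moved to about (10.9, 4.7).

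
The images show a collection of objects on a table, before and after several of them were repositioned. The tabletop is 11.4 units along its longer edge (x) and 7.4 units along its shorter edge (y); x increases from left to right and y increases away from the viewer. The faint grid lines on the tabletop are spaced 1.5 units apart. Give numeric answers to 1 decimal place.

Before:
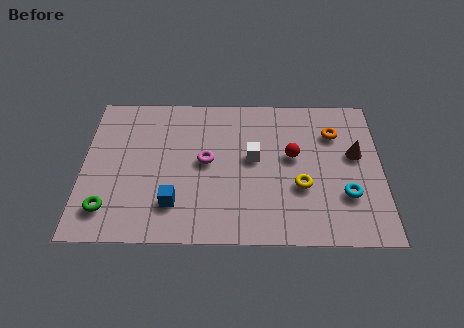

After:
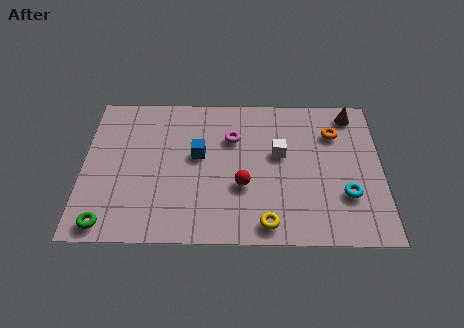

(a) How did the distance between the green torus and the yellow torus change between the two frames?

-1.4

The distance was about 7.4 in the first image and 6.0 in the second, so they moved 1.4 units closer together.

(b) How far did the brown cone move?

2.1

The brown cone moved from about (10.4, 4.3) to (10.3, 6.4), a distance of √(0.1² + 2.1²) ≈ 2.1.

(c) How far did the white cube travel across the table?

1.0

The white cube moved from about (6.5, 4.1) to (7.5, 4.3), a distance of √(1.0² + 0.2²) ≈ 1.0.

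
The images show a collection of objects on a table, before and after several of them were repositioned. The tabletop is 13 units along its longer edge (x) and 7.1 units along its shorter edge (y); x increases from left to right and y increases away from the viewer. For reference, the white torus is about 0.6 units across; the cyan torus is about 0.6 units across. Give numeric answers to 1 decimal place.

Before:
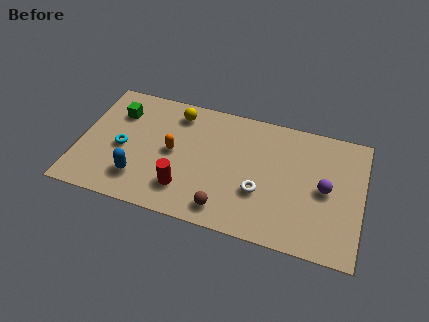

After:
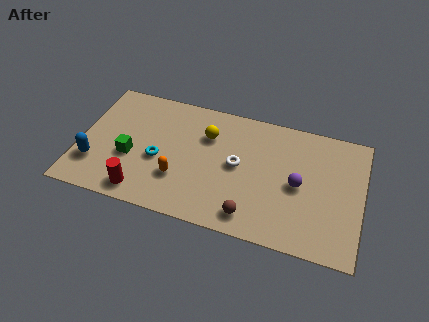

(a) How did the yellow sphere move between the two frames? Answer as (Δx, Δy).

(1.5, -0.9)

The yellow sphere was at about (4.3, 5.9) and moved to about (5.8, 5.0).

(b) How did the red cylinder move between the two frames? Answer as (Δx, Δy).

(-1.9, -0.7)

From the two frames, the red cylinder sits at roughly (5.0, 1.7) before and (3.1, 1.0) after.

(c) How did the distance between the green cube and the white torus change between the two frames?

-2.3

The distance was about 7.3 in the first image and 5.0 in the second, so they moved 2.3 units closer together.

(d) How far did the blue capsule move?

2.1

The blue capsule was near (2.9, 1.7) before and (0.8, 2.0) after, so it travelled √(2.1² + 0.3²) ≈ 2.1 units.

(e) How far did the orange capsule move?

1.5

From (4.3, 3.6) to (4.7, 2.2), the orange capsule covered √(0.4² + 1.4²) ≈ 1.5 units.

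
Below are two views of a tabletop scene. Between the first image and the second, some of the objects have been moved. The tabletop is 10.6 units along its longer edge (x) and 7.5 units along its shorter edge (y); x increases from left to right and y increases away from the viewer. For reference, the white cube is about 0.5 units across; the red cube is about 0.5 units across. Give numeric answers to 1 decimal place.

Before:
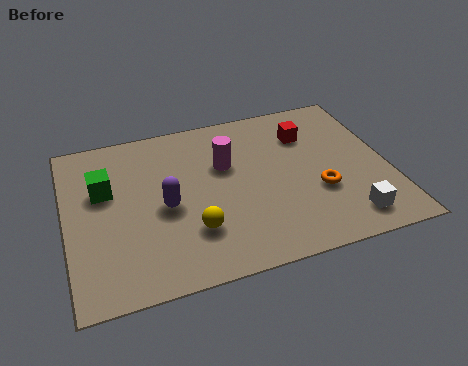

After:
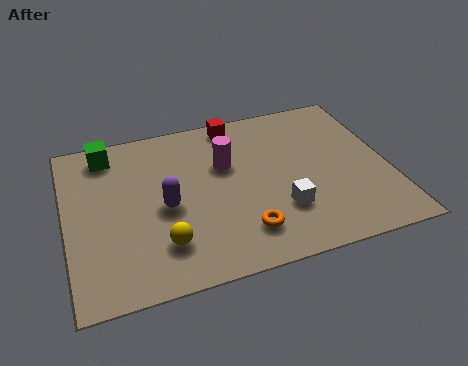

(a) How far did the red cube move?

2.6

The red cube moved from about (8.1, 5.5) to (5.8, 6.7), a distance of √(2.3² + 1.2²) ≈ 2.6.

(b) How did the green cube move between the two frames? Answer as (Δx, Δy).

(0.2, 1.7)

The green cube was at about (1.3, 4.7) and moved to about (1.5, 6.4).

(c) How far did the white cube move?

2.3

The white cube was near (9.0, 1.2) before and (6.9, 2.2) after, so it travelled √(2.1² + 1.0²) ≈ 2.3 units.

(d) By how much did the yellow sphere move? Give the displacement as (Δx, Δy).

(-1.0, -0.3)

From the two frames, the yellow sphere sits at roughly (4.0, 2.1) before and (3.0, 1.8) after.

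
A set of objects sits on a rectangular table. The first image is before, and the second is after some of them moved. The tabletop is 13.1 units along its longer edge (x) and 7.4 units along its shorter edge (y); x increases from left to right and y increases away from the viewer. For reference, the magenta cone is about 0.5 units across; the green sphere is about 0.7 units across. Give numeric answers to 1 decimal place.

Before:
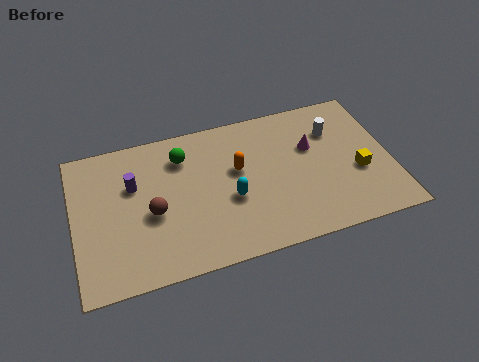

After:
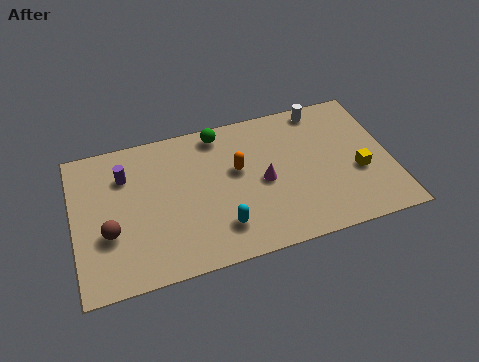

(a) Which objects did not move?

the yellow cube and the orange capsule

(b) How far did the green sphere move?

1.8

The green sphere moved from about (4.6, 5.7) to (6.2, 6.5), a distance of √(1.6² + 0.8²) ≈ 1.8.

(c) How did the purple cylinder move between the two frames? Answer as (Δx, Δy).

(-0.3, 0.6)

The purple cylinder was at about (2.5, 4.8) and moved to about (2.2, 5.4).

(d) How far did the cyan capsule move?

1.4

The cyan capsule was near (6.4, 3.0) before and (5.9, 1.7) after, so it travelled √(0.5² + 1.3²) ≈ 1.4 units.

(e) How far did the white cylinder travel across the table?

1.4

The white cylinder moved from about (10.9, 5.3) to (10.5, 6.6), a distance of √(0.4² + 1.3²) ≈ 1.4.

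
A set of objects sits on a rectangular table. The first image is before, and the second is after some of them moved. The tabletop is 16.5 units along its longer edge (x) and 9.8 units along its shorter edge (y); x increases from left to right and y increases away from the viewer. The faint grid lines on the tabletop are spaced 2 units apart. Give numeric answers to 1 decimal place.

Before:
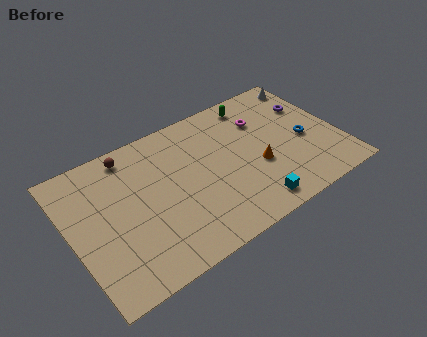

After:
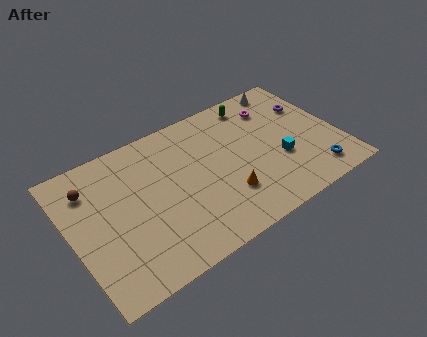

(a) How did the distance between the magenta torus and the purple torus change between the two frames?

-0.7

The distance was about 3.0 in the first image and 2.3 in the second, so they moved 0.7 units closer together.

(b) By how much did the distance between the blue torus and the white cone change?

+2.8

The distance was about 4.4 in the first image and 7.2 in the second, so they moved 2.8 units further apart.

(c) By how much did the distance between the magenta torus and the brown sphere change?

+3.3

Before: roughly 8.3 units apart; after: 11.6. That's 3.3 units further apart.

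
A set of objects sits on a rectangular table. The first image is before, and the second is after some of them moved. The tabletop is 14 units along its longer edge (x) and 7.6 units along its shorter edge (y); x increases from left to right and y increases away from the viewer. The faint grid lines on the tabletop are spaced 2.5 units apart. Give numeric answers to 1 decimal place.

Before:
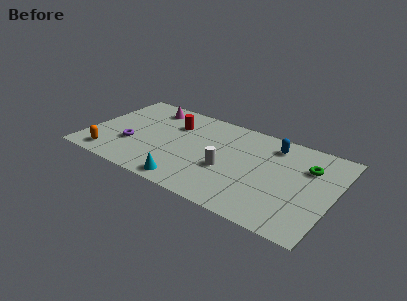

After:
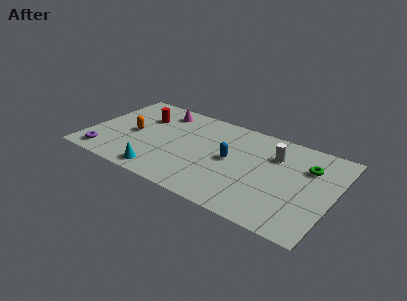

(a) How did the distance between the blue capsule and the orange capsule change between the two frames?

-4.4

The distance was about 10.1 in the first image and 5.7 in the second, so they moved 4.4 units closer together.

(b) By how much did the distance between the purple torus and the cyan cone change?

-0.7

The distance was about 4.0 in the first image and 3.3 in the second, so they moved 0.7 units closer together.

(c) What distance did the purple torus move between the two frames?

2.0

The purple torus moved from about (2.6, 2.6) to (1.3, 1.1), a distance of √(1.3² + 1.5²) ≈ 2.0.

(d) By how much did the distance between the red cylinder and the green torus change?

+1.8

The distance was about 7.8 in the first image and 9.6 in the second, so they moved 1.8 units further apart.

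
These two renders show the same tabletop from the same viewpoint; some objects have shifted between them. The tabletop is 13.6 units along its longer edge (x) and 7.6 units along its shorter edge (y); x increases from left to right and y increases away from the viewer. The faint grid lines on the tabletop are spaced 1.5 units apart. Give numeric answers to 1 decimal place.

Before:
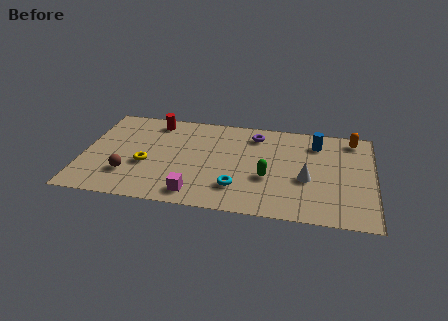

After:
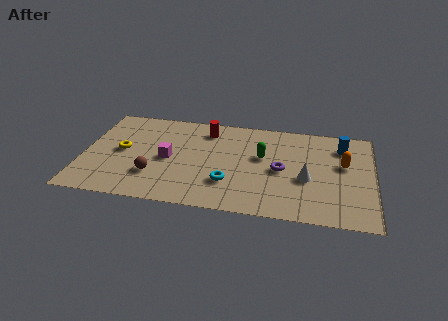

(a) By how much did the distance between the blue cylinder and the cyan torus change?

+0.9

The distance was about 5.5 in the first image and 6.4 in the second, so they moved 0.9 units further apart.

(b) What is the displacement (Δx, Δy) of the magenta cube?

(-1.4, 2.5)

The magenta cube started near (5.4, 1.1) and ended near (4.0, 3.6).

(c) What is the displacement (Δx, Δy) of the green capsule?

(-0.3, 1.6)

The green capsule was at about (8.7, 2.9) and moved to about (8.4, 4.5).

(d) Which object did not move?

the white cone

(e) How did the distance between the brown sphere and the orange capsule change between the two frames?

-2.2

Before: roughly 11.3 units apart; after: 9.1. That's 2.2 units closer together.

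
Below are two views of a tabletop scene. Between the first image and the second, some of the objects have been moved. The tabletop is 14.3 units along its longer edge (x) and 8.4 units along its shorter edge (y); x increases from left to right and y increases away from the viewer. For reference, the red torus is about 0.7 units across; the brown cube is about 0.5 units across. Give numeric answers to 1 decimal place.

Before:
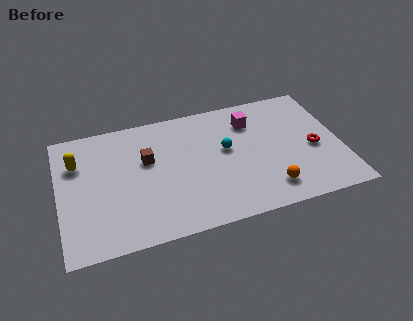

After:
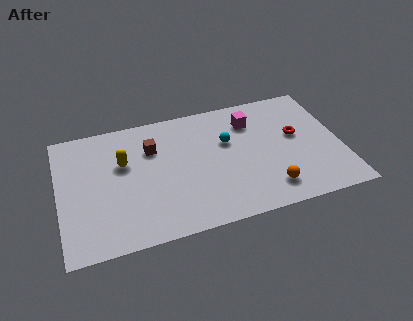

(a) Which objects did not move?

the magenta cube and the orange sphere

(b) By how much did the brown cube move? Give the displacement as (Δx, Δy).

(0.3, 0.7)

The brown cube started near (4.5, 5.2) and ended near (4.8, 5.9).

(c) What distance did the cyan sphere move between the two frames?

0.5

From (8.5, 4.8) to (8.6, 5.3), the cyan sphere covered √(0.1² + 0.5²) ≈ 0.5 units.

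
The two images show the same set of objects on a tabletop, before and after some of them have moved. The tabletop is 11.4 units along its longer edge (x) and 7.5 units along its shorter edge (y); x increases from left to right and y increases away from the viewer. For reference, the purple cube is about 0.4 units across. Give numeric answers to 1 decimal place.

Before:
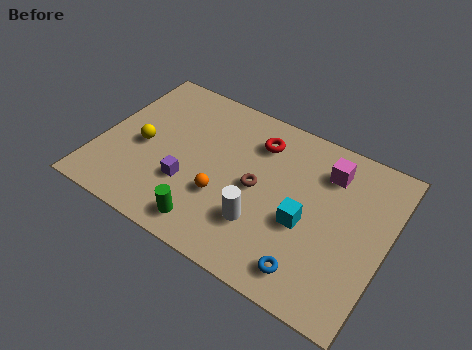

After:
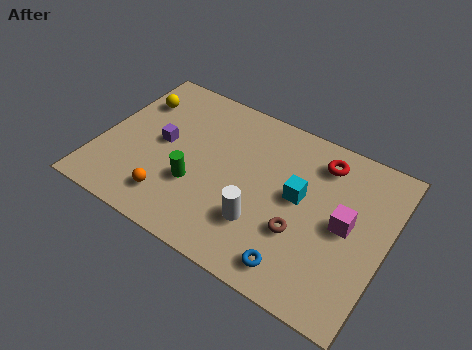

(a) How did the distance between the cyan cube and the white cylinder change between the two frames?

+0.4

Before: roughly 1.8 units apart; after: 2.2. That's 0.4 units further apart.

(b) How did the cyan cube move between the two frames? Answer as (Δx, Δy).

(-0.4, 1.0)

The cyan cube was at about (8.3, 3.1) and moved to about (7.9, 4.1).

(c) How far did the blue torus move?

0.5

The blue torus moved from about (8.8, 1.2) to (8.3, 1.1), a distance of √(0.5² + 0.1²) ≈ 0.5.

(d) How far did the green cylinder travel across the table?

1.7

The green cylinder was near (4.8, 1.1) before and (4.0, 2.6) after, so it travelled √(0.8² + 1.5²) ≈ 1.7 units.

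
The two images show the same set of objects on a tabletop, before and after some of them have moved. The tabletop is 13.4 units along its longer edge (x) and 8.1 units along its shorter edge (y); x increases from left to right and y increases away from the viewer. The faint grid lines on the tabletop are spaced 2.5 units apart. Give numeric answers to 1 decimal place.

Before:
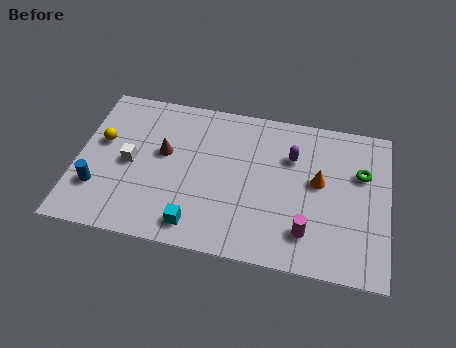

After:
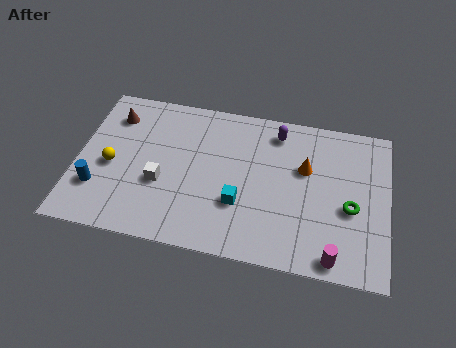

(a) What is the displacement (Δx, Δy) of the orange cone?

(-0.6, 0.6)

The orange cone was at about (10.4, 4.5) and moved to about (9.8, 5.1).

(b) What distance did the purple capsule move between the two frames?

1.4

The purple capsule moved from about (9.2, 5.6) to (8.5, 6.8), a distance of √(0.7² + 1.2²) ≈ 1.4.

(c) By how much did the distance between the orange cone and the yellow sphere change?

-1.0

The distance was about 9.4 in the first image and 8.4 in the second, so they moved 1.0 units closer together.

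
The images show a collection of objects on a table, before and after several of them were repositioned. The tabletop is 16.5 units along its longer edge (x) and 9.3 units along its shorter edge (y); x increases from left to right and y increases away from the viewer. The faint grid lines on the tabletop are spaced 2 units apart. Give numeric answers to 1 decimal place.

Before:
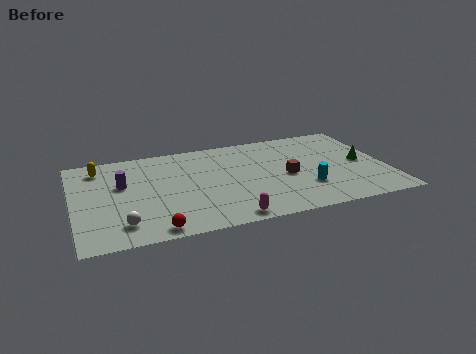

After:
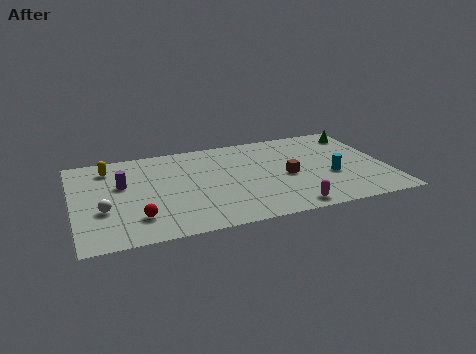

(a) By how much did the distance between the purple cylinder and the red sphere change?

-1.4

The distance was about 5.0 in the first image and 3.6 in the second, so they moved 1.4 units closer together.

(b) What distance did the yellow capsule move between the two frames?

0.5

The yellow capsule was near (1.5, 7.7) before and (2.0, 7.6) after, so it travelled √(0.5² + 0.1²) ≈ 0.5 units.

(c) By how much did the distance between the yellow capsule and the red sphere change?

-1.7

They were about 7.2 units apart before and 5.5 after — 1.7 units closer together.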